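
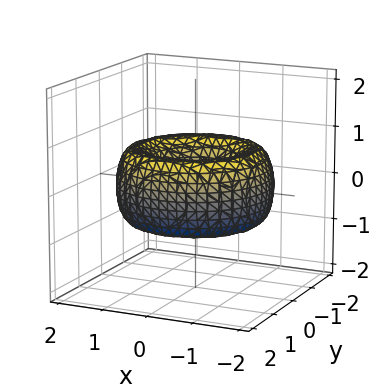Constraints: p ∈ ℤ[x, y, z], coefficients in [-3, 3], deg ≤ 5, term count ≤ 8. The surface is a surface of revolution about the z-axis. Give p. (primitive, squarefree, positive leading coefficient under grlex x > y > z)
(a) The degree is 4 — a generic line meets the surface in up to 4 points.
(b) Symmetries: the z-axis is an axis of rotation, so x and y enter only as x² + y².
(c) From the visible intercepts: no z-intercept at any integer in the box; a circular section at z = 0 has radius between 0 and 1.
(d) These observations pin down the coefficients.

x^4 + 2*x^2*y^2 + y^4 - 3*x^2 - 3*y^2 + 2*z^2 + 1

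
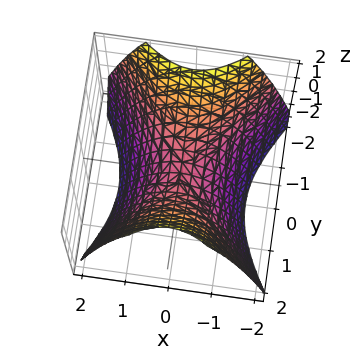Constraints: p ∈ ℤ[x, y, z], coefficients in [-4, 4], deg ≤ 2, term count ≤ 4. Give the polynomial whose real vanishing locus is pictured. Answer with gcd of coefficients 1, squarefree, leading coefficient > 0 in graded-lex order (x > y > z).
(a) Degree: a hyperbolic paraboloid; a quadric, so deg p = 2.
(b) Symmetries: mirror symmetry y ↦ −y ⇒ only even powers of y; the x ↦ −x reflection is a symmetry, so x appears only in even powers.
(c) Observable constraints: one x-axis crossing is at x = 0; it crosses the y-axis at the gridline y = 0; it meets the z-axis at z = 0 (among the integer gridlines).
(d) Putting this together gives p.

3*x^2 - 2*y^2 + 3*z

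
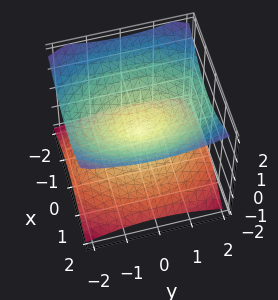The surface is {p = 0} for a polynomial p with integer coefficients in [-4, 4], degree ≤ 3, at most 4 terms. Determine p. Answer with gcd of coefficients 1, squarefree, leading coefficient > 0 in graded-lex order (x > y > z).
deg p = 2. A double cone through the origin; a quadric.
Symmetries: it's symmetric under y → −y, forcing even powers of y; the x ↦ −x reflection is a symmetry, so x appears only in even powers; it's symmetric under z → −z, forcing even powers of z.
From the visible intercepts: it crosses the z-axis at the gridline z = 0; it meets the y-axis at y = 0 (among the integer gridlines); one x-axis crossing is at x = 0.
Assembling these constraints gives the stated polynomial.

2*x^2 + y^2 - 3*z^2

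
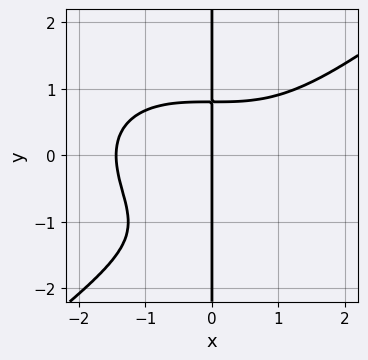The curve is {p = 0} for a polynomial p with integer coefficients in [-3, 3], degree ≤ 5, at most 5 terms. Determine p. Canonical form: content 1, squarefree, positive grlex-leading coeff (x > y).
x^4 - 2*x*y^3 - 3*x*y^2 + 3*x

First, the degree is 4 — a generic line meets the curve in up to 4 points.
Then, against the integer gridlines: one x-axis crossing is at x = 0; the visible y-axis segment lies entirely on the curve.
Finally, solving for integer coefficients yields p as stated.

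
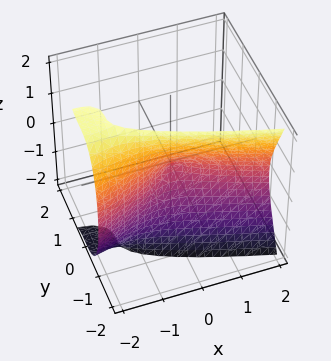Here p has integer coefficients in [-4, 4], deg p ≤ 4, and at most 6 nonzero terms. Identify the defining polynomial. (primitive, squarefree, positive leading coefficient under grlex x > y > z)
x*z^2 + 3*y^3 + x^2 + z^2

(a) The degree is 3 — a generic line meets the surface in up to 3 points.
(b) From the visible intercepts: it meets the z-axis at z = 0 (among the integer gridlines); one y-axis crossing is at y = 0; one x-axis crossing is at x = 0.
(c) Matching integer coefficients to the picture gives p.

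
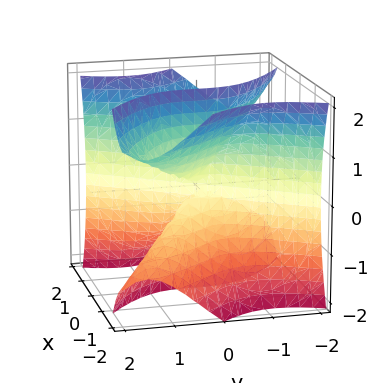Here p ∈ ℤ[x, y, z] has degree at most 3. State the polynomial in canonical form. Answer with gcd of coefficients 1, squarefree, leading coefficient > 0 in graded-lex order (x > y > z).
The degree is 3 — no degree-2 surface has this shape.
From the axis intercepts and sections: it meets the x-axis at x = 0 (among the integer gridlines); every point of the z-axis in the box is on the surface.
Assembling these constraints gives the stated polynomial.

2*x^3 + 3*x^2*y - 2*x*z^2 - 2*y^3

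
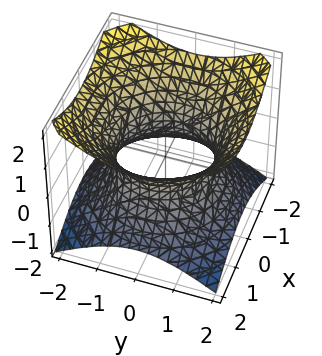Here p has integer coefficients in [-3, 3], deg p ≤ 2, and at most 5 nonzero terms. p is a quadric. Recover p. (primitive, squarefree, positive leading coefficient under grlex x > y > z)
1. Degree: an hourglass — one-sheet hyperboloid; a quadric, so deg p = 2.
2. Symmetries: the z ↦ −z reflection is a symmetry, so z appears only in even powers; rotational symmetry about the z-axis ⇒ p depends on x, y only through x² + y².
3. Observable constraints: a circular section at z = 0 has radius between 1 and 2; no z-intercept at any integer in the box.
4. The integer polynomial consistent with all of this is the stated p.

2*x^2 + 2*y^2 - 3*z^2 - 3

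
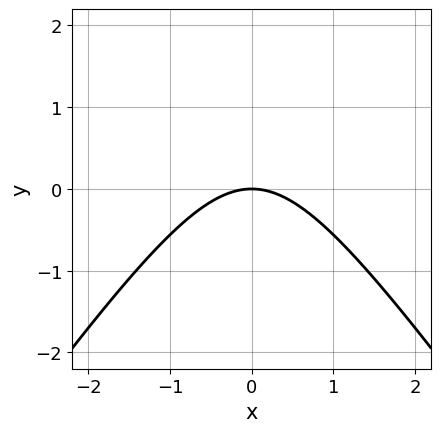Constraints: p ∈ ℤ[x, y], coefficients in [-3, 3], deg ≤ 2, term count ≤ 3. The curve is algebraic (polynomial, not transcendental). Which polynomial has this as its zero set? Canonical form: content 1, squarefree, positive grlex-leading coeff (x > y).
1. deg p = 2. The shape is more complex than any degree-1 curve.
2. Symmetries: mirror symmetry x ↦ −x ⇒ only even powers of x.
3. From the visible intercepts: one y-axis crossing is at y = 0; one x-axis crossing is at x = 0.
4. The integer polynomial consistent with all of this is the stated p.

2*x^2 - y^2 + 3*y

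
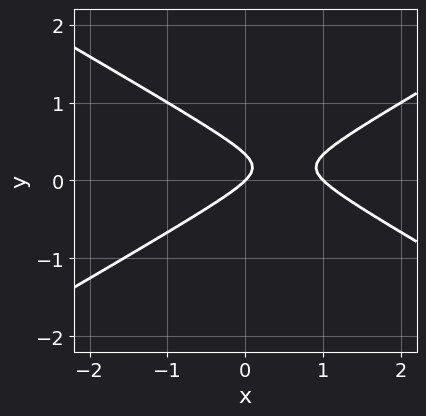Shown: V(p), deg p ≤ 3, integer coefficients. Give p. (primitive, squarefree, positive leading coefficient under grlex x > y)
Degree: no degree-1 curve has this shape, so deg p = 2.
From the visible intercepts: one y-axis crossing is at y = 0; among the integer gridlines, it crosses the x-axis at x ∈ {0, 1}.
The integer polynomial consistent with all of this is the stated p.

x^2 - 3*y^2 - x + y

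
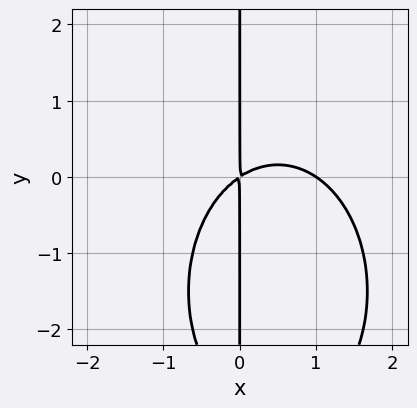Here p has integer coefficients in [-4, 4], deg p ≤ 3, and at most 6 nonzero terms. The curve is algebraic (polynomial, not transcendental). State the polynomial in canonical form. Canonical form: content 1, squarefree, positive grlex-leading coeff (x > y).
2*x^3 + x*y^2 - 2*x^2 + 3*x*y

(a) deg p = 3. No degree-2 curve has this shape.
(b) From the visible intercepts: one x-axis crossing is at x = 1; every point of the y-axis in the box is on the curve.
(c) Matching integer coefficients to the picture gives p.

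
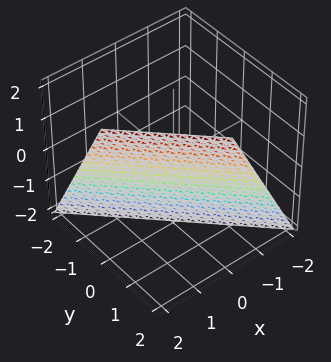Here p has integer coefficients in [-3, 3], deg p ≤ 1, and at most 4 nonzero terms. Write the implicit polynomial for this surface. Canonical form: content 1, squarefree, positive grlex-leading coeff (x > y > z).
2*x + 2*y - z - 2

The degree is 1 — the surface is flat (a plane).
Observable constraints: it meets the y-axis at y = 1 (among the integer gridlines); it meets the z-axis at z = -2 (among the integer gridlines); one x-axis crossing is at x = 1.
Putting this together gives p.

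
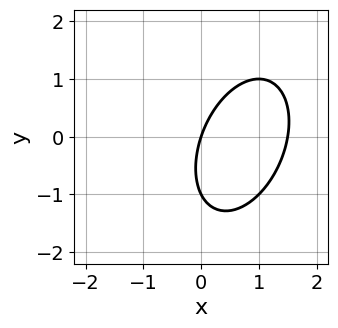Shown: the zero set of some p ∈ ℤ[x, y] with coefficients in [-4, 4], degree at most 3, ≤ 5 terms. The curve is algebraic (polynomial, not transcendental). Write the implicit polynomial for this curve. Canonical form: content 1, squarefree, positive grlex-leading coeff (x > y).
2*x^2 - x*y + y^2 - 3*x + y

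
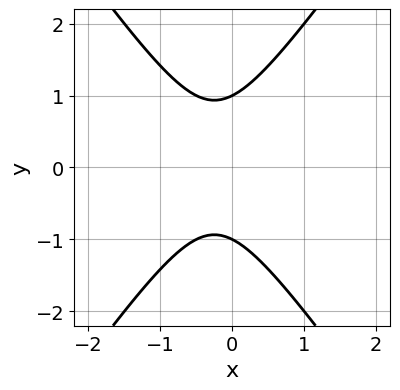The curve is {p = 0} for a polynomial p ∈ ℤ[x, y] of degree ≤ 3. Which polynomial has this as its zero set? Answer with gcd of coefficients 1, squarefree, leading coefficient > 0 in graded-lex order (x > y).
2*x^2 - y^2 + x + 1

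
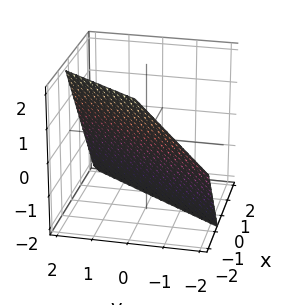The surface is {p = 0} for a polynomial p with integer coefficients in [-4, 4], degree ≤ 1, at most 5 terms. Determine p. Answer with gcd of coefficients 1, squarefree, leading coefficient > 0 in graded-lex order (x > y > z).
3*x - 2*y + 2*z + 2

First, degree: the surface is flat (a plane), so deg p = 1.
Next, from the axis intercepts and sections: it crosses the z-axis at the gridline z = -1; one y-axis crossing is at y = 1.
Finally, fitting integer coefficients to these (and the overall shape) gives p.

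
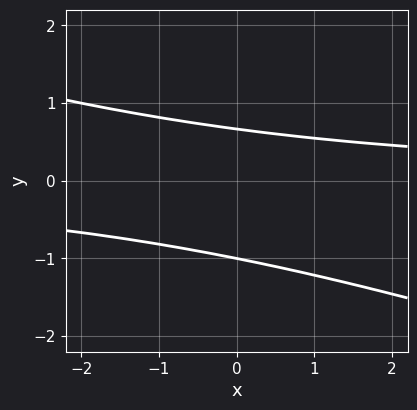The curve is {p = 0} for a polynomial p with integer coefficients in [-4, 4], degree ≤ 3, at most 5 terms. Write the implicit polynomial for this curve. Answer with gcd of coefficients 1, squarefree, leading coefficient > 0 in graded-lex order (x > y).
x*y + 3*y^2 + y - 2

(a) deg p = 2.
(b) Reading off the gridlines: it crosses the y-axis at the gridline y = -1; the curve avoids every integer x-axis point in the box.
(c) Fitting integer coefficients to these (and the overall shape) gives p.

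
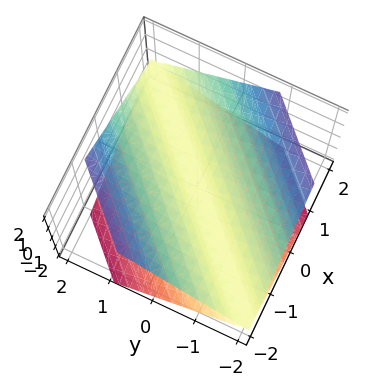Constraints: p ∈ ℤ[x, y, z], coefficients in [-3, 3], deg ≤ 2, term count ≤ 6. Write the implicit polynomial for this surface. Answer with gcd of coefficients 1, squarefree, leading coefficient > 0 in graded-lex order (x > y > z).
(a) The degree is 2 — no degree-1 surface has this shape.
(b) Observable constraints: it crosses the x-axis at the gridline x = 0; it meets the z-axis at z = 0 (among the integer gridlines); one y-axis crossing is at y = 0.
(c) Solving for integer coefficients yields p as stated.

x^2 - 2*x*y + y^2 - 2*z^2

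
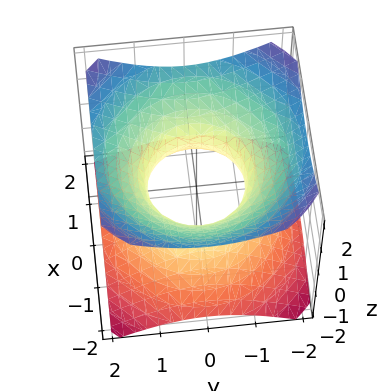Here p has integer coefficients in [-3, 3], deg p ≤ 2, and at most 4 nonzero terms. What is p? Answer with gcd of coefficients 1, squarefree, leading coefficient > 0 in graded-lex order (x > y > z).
2*x^2 + 2*y^2 - 3*z^2 - 2

First, degree: an hourglass — one-sheet hyperboloid; a quadric, so deg p = 2.
Next, by symmetry, the surface is invariant under rotation about z: p = q(x² + y², z); it's symmetric under z → −z, forcing even powers of z.
Then, checking where it meets the axes: among the integer gridlines, it crosses the y-axis at y ∈ {-1, 1}; the x-axis gridline crossings are at x ∈ {-1, 1}; the surface avoids every integer z-axis point in the box; a circular section at z = 0 has radius exactly 1.
Finally, putting this together gives p.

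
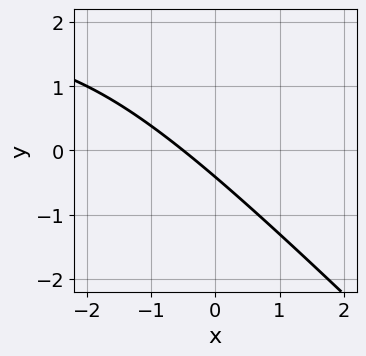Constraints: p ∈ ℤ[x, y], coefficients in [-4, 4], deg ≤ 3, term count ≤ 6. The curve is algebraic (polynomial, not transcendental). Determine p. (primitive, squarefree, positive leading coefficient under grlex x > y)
x*y + y^2 - 2*x - 2*y - 1

1. deg p = 2.
2. Matching integer coefficients to the picture gives p.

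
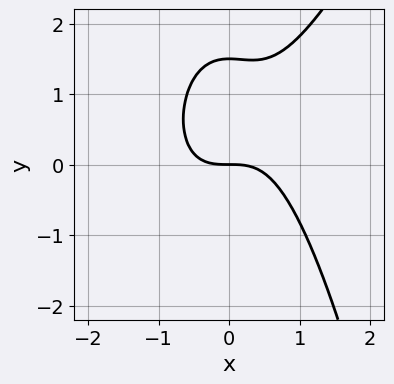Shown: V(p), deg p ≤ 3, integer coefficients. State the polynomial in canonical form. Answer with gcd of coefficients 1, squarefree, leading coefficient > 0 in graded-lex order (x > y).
(a) Degree: no degree-2 curve has this shape, so deg p = 3.
(b) Reading off the gridlines: one y-axis crossing is at y = 0; one x-axis crossing is at x = 0.
(c) Together with the visible shape, these determine p as stated.

3*x^3 - x^2*y - 2*y^2 + 3*y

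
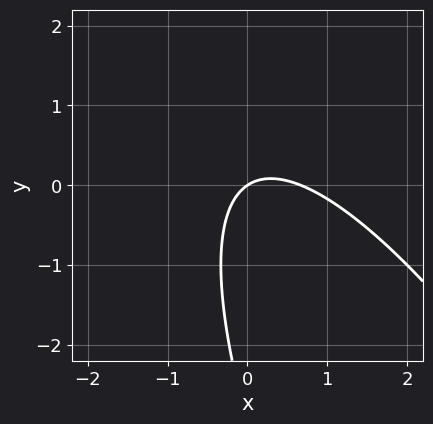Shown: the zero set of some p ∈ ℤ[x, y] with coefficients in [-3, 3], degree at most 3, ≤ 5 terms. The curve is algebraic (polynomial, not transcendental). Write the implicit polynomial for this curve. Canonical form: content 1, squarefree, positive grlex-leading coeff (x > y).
3*x^2 + 3*x*y + y^2 - 2*x + 3*y

(a) Degree: no degree-1 curve has this shape, so deg p = 2.
(b) Checking where it meets the axes: it crosses the y-axis at the gridline y = 0; one x-axis crossing is at x = 0.
(c) Putting this together gives p.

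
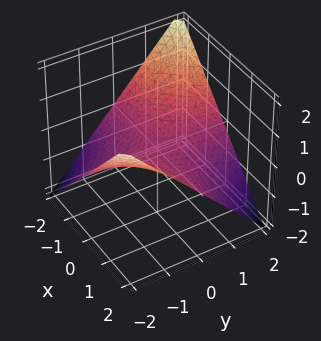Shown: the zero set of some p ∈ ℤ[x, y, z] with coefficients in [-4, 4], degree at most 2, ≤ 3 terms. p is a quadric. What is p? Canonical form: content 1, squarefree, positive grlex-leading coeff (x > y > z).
1. The degree is 2 — a hyperbolic paraboloid; a quadric.
2. Against the integer gridlines: the visible x-axis segment lies entirely on the surface; every point of the y-axis in the box is on the surface; it crosses the z-axis at the gridline z = 0.
3. Putting this together gives p.

x*y + 2*z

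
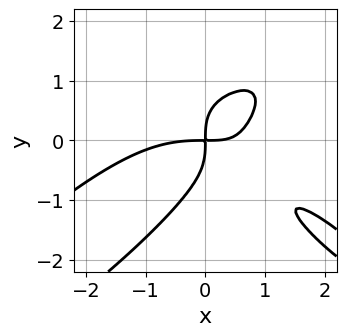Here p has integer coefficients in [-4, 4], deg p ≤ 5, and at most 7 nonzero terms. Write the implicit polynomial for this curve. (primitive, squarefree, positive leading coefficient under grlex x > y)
x^4 - 2*x^2*y^2 + 2*y^4 + 3*x^2*y - 3*x*y

1. Degree: a generic line meets the curve in up to 4 points, so deg p = 4.
2. Matching integer coefficients to the picture gives p.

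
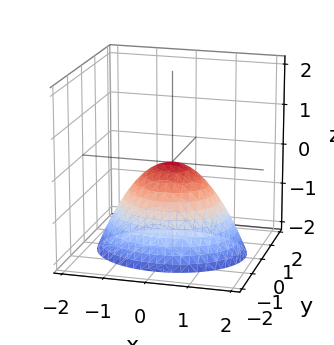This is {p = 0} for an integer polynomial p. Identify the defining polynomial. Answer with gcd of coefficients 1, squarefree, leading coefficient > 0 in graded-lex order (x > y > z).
2*x^2 + 3*y^2 + 3*z

(a) The degree is 2 — a single bowl opening along one axis; a quadric.
(b) Symmetries: the y ↦ −y reflection is a symmetry, so y appears only in even powers; mirror symmetry x ↦ −x ⇒ only even powers of x.
(c) Checking where it meets the axes: one z-axis crossing is at z = 0; it crosses the x-axis at the gridline x = 0; one y-axis crossing is at y = 0.
(d) Together with the visible shape, these determine p as stated.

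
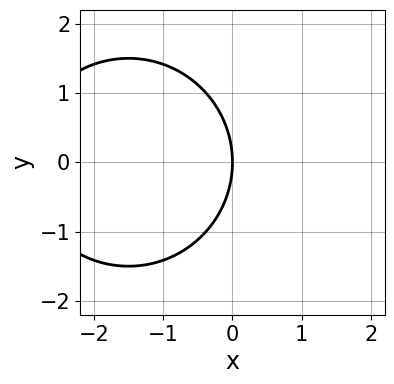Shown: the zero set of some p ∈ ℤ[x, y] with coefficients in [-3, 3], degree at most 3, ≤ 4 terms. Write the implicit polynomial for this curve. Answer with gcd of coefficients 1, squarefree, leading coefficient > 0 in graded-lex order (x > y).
x^2 + y^2 + 3*x

First, deg p = 2. No degree-1 curve has this shape.
Then, symmetries: the y ↦ −y reflection is a symmetry, so y appears only in even powers.
Next, against the integer gridlines: it crosses the y-axis at the gridline y = 0; it meets the x-axis at x = 0 (among the integer gridlines).
Finally, matching integer coefficients to the picture gives p.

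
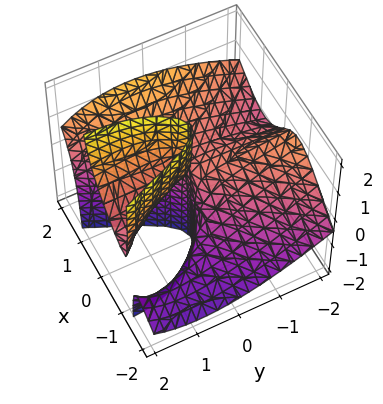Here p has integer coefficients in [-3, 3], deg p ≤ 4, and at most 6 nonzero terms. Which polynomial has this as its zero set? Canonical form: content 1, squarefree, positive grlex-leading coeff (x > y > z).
First, I count 2 distinct pieces. They look like related sheets of one shape, so recover p as a whole.
Next, deg p = 3. A generic line meets the surface in up to 3 points.
Next, observable constraints: one y-axis crossing is at y = 0; it meets the x-axis at x = 0 (among the integer gridlines); every point of the z-axis in the box is on the surface.
Finally, these observations pin down the coefficients.

2*x^3 - 3*x^2*z - x*y^2 + 2*y*z - y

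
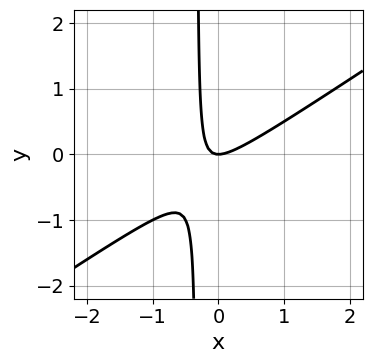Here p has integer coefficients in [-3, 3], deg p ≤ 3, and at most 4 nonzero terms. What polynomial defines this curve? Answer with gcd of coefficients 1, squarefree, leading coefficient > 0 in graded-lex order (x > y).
(a) The degree is 2 — no degree-1 curve has this shape.
(b) Against the integer gridlines: it crosses the y-axis at the gridline y = 0; one x-axis crossing is at x = 0.
(c) The integer polynomial consistent with all of this is the stated p.

2*x^2 - 3*x*y - y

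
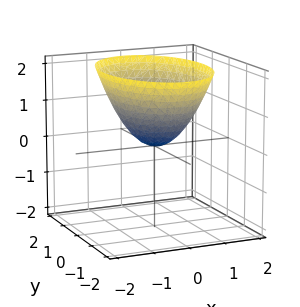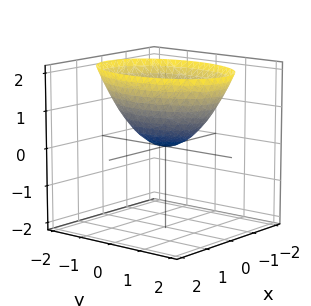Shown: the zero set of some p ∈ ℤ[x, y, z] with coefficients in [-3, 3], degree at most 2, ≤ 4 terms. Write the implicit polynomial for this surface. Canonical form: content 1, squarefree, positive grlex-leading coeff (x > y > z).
2*x^2 + y^2 - 2*z

Degree: a single bowl opening along one axis; a quadric, so deg p = 2.
Symmetries: the x ↦ −x reflection is a symmetry, so x appears only in even powers; it's symmetric under y → −y, forcing even powers of y.
Observable constraints: it meets the z-axis at z = 0 (among the integer gridlines); it meets the y-axis at y = 0 (among the integer gridlines).
Fitting integer coefficients to these (and the overall shape) gives p.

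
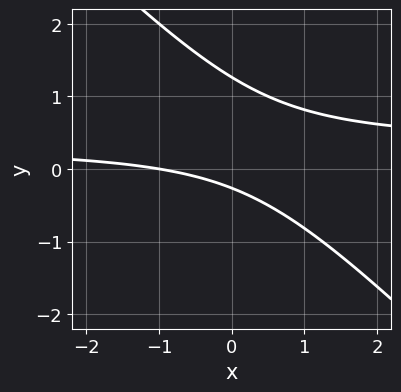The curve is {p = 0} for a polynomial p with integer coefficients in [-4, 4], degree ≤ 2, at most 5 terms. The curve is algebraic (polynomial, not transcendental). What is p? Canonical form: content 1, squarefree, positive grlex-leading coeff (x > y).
3*x*y + 3*y^2 - x - 3*y - 1

(a) The degree is 2 — the shape is more complex than any degree-1 curve.
(b) From the visible intercepts: one x-axis crossing is at x = -1.
(c) Solving for integer coefficients yields p as stated.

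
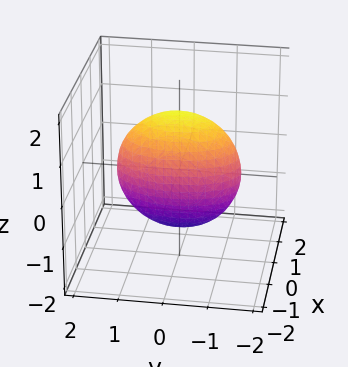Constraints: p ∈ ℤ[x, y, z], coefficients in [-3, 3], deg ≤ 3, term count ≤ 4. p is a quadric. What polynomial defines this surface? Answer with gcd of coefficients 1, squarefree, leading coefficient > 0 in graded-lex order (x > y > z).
(a) The degree is 2 — bounded and convex; a quadric.
(b) Symmetries: it's symmetric under x → −x, forcing even powers of x; the z ↦ −z reflection is a symmetry, so z appears only in even powers; mirror symmetry y ↦ −y ⇒ only even powers of y.
(c) Fitting integer coefficients to these (and the overall shape) gives p.

3*x^2 + y^2 + z^2 - 2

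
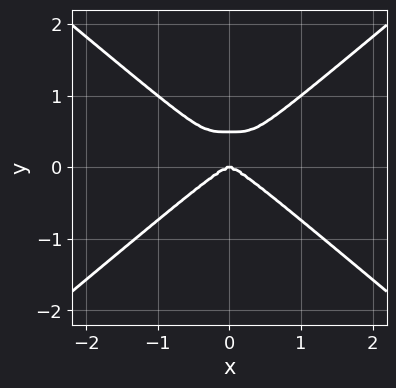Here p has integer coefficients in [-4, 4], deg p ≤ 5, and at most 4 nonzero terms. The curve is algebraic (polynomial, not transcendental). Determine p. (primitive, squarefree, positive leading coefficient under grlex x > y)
1. deg p = 4.
2. Symmetries: mirror symmetry x ↦ −x ⇒ only even powers of x.
3. From the axis intercepts and sections: one x-axis crossing is at x = 0; it crosses the y-axis at the gridline y = 0.
4. Fitting integer coefficients to these (and the overall shape) gives p.

x^4 - 2*y^4 + y^3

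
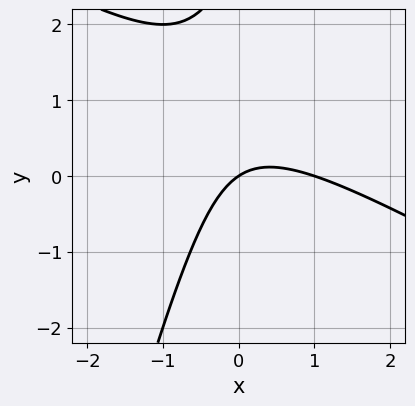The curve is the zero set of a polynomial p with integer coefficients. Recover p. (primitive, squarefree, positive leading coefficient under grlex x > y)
2*x^2 + 3*x*y - y^2 - 2*x + 3*y

The degree is 2 — the shape is more complex than any degree-1 curve.
Reading off the gridlines: one y-axis crossing is at y = 0; among the integer gridlines, it crosses the x-axis at x ∈ {0, 1}.
Assembling these constraints gives the stated polynomial.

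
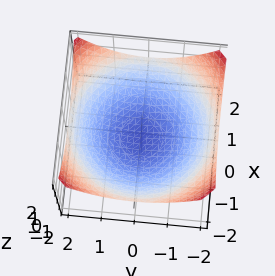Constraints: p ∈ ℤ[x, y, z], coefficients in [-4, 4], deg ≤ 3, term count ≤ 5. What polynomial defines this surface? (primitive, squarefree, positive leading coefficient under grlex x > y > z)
x^2 + y^2 - 3*z - 2

(a) deg p = 2. The shape is more complex than any degree-1 surface.
(b) Symmetries: rotational symmetry about the z-axis ⇒ p depends on x, y only through x² + y².
(c) From the visible intercepts: a circular section at z = 0 has radius between 1 and 2.
(d) Assembling these constraints gives the stated polynomial.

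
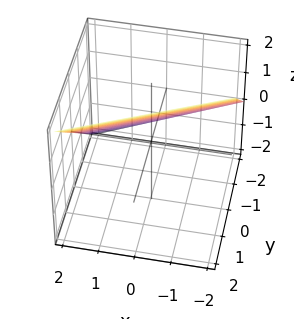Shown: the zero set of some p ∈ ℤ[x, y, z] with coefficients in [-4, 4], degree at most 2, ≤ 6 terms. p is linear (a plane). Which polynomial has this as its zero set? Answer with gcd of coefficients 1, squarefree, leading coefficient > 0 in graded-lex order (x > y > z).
Degree: every cross-section is a straight line — this is a plane, so deg p = 1.
Checking where it meets the axes: it meets the z-axis at z = 1 (among the integer gridlines); one x-axis crossing is at x = 2; one y-axis crossing is at y = -1.
Putting this together gives p.

x - 2*y + 2*z - 2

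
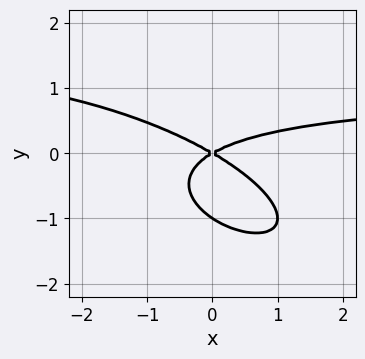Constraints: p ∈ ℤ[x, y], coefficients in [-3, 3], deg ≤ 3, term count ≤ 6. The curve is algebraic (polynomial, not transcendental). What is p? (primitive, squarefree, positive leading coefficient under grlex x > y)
Degree: no degree-2 curve has this shape, so deg p = 3.
Observable constraints: it crosses the x-axis at the gridline x = 0; the y-axis gridline crossings are at y ∈ {-1, 0}.
Matching integer coefficients to the picture gives p.

x^2*y + 2*x*y^2 + 3*y^3 - x^2 + 3*y^2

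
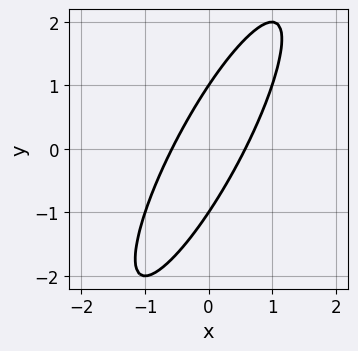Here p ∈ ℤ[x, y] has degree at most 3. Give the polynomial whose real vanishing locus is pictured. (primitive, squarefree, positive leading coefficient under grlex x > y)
3*x^2 - 3*x*y + y^2 - 1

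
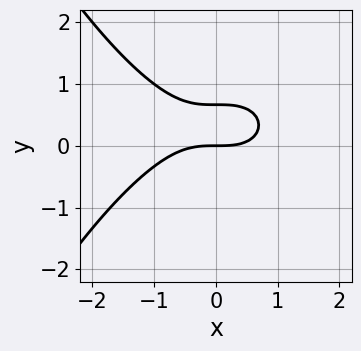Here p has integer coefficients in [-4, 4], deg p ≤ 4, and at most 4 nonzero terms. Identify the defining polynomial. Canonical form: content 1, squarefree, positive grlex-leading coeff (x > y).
x^3 + 3*y^2 - 2*y

(a) Degree: no degree-2 curve has this shape, so deg p = 3.
(b) From the axis intercepts and sections: it crosses the x-axis at the gridline x = 0; it meets the y-axis at y = 0 (among the integer gridlines).
(c) Fitting integer coefficients to these (and the overall shape) gives p.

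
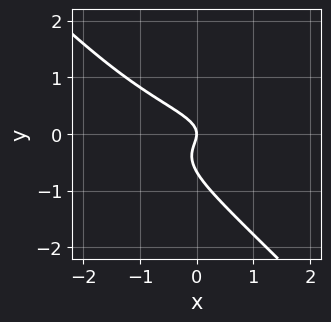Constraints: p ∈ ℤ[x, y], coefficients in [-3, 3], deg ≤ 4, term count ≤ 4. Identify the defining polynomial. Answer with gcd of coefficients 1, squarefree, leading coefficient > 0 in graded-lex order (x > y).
Degree: no degree-2 curve has this shape, so deg p = 3.
Checking where it meets the axes: it meets the y-axis at y = 0 (among the integer gridlines); one x-axis crossing is at x = 0.
Matching integer coefficients to the picture gives p.

3*x*y^2 + 3*y^3 + 2*y^2 + x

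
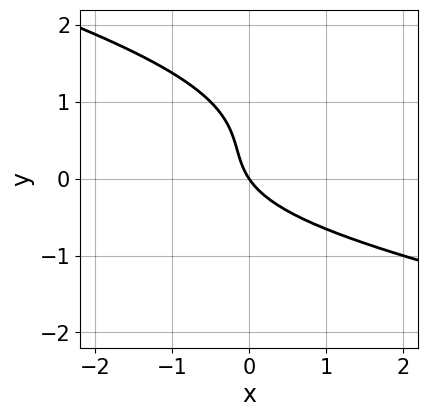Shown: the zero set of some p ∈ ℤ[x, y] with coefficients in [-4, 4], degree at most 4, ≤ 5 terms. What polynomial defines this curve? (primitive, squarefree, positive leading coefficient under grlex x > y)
x*y^2 + 3*y^3 - 3*y^2 + 3*x + 2*y

1. deg p = 3. A generic line meets the curve in up to 3 points.
2. Against the integer gridlines: it crosses the x-axis at the gridline x = 0; it crosses the y-axis at the gridline y = 0.
3. These observations pin down the coefficients.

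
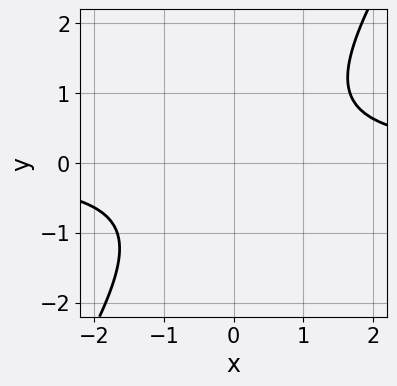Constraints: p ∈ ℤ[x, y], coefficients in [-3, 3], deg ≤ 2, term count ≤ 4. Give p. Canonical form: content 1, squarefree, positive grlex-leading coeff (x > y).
1. Degree: the shape is more complex than any degree-1 curve, so deg p = 2.
2. From the axis intercepts and sections: the curve avoids every integer x-axis point in the box; no y-intercept at any integer in the box.
3. Putting this together gives p.

3*x*y - 2*y^2 - 3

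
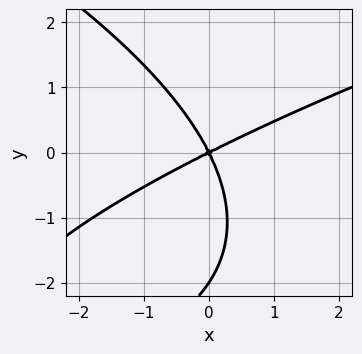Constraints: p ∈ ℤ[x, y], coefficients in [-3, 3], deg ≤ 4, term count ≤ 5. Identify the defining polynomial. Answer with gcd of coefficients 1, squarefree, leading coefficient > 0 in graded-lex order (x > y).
y^3 - 2*x^2 + 3*x*y + 2*y^2

First, degree: the shape is more complex than any degree-2 curve, so deg p = 3.
Next, from the axis intercepts and sections: the y-axis gridline crossings are at y ∈ {-2, 0}; it meets the x-axis at x = 0 (among the integer gridlines).
Finally, putting this together gives p.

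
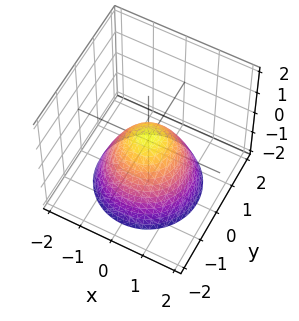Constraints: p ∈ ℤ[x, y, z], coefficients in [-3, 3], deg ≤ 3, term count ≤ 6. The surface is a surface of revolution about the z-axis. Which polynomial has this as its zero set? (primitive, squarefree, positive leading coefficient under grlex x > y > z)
3*x^2 + 3*y^2 + 3*z - 1

(a) The degree is 2 — no degree-1 surface has this shape.
(b) By symmetry, every cross-section ⟂ z is a circle, so x, y appear only via x² + y².
(c) From the axis intercepts and sections: a circular section at z = -2 has radius between 1 and 2.
(d) Fitting integer coefficients to these (and the overall shape) gives p.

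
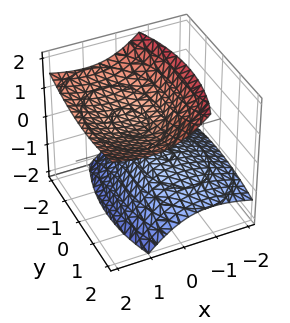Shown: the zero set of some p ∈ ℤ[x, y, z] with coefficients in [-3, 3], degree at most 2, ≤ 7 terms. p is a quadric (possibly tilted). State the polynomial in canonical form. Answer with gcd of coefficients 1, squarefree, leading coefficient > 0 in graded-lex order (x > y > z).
(a) The picture has 2 separate pieces. Treating them together as one polynomial.
(b) Degree: a generic line meets the surface in up to 2 points, so deg p = 2.
(c) Against the integer gridlines: it misses every integer gridline on the x-axis; no y-intercept at any integer in the box.
(d) Assembling these constraints gives the stated polynomial.

2*x^2 - 3*x*z + y^2 - 3*z^2 + 2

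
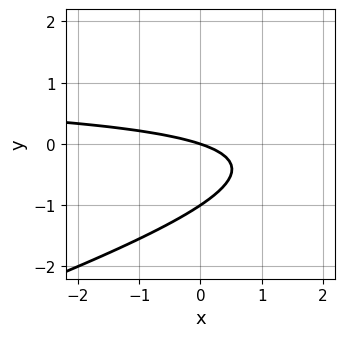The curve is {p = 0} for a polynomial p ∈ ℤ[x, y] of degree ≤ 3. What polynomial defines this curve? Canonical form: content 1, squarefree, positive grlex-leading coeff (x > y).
First, the degree is 2 — a generic line meets the curve in up to 2 points.
Next, from the visible intercepts: one x-axis crossing is at x = 0; among the integer gridlines, it crosses the y-axis at y ∈ {-1, 0}.
Finally, together with the visible shape, these determine p as stated.

x*y - 3*y^2 - x - 3*y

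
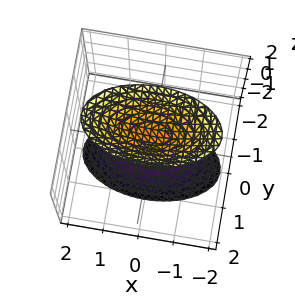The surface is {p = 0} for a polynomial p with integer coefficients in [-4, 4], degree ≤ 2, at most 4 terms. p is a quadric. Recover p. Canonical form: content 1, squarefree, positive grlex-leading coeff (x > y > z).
First, I count 2 distinct pieces. They look like related sheets of one shape, so recover p as a whole.
Next, the degree is 2 — two sheets facing apart; a quadric.
Next, symmetries: it's symmetric under z → −z, forcing even powers of z; the x ↦ −x reflection is a symmetry, so x appears only in even powers; mirror symmetry y ↦ −y ⇒ only even powers of y.
Then, from the axis intercepts and sections: among the integer gridlines, it crosses the z-axis at z ∈ {-1, 1}; it misses every integer gridline on the x-axis.
Finally, these observations pin down the coefficients.

x^2 + 3*y^2 - z^2 + 1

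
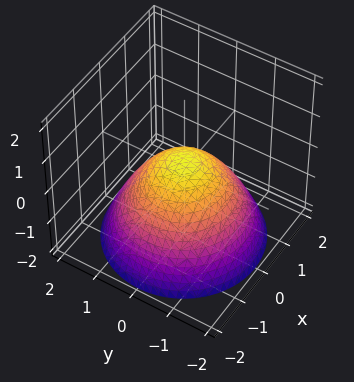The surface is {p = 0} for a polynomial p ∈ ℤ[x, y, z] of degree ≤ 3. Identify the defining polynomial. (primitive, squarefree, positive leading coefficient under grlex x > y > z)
2*x^2 + 2*y^2 + 3*z - 1

1. Degree: the shape is more complex than any degree-1 surface, so deg p = 2.
2. Symmetries: rotational symmetry about the z-axis ⇒ p depends on x, y only through x² + y².
3. Observable constraints: a circular section at z = -1 has radius between 1 and 2.
4. Putting this together gives p.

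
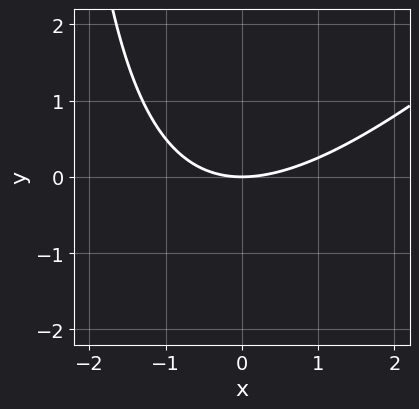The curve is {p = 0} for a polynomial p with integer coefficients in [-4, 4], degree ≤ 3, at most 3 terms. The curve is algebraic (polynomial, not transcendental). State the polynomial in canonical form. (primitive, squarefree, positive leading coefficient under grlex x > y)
x^2 - x*y - 3*y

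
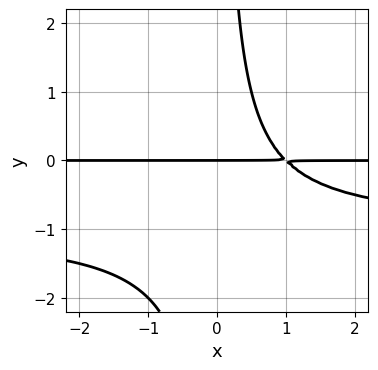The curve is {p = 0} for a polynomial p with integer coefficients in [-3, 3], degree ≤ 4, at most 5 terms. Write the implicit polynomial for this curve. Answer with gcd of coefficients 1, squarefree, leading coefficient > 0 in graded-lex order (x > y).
x*y^2 + x*y - y

deg p = 3. No degree-2 curve has this shape.
Against the integer gridlines: it crosses the y-axis at the gridline y = 0; every point of the x-axis in the box is on the curve.
Together with the visible shape, these determine p as stated.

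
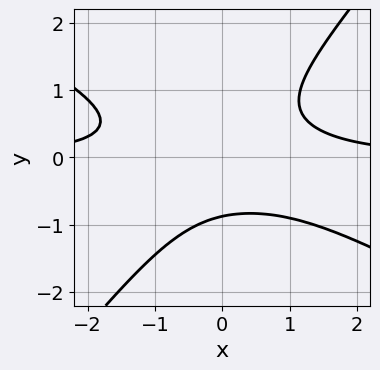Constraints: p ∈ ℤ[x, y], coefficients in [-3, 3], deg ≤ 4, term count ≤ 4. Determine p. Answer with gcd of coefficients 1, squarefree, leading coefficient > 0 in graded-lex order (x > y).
2*x^2*y + 2*x*y^2 - 3*y^3 - 2

The degree is 3 — no degree-2 curve has this shape.
Observable constraints: the curve avoids every integer x-axis point in the box.
Solving for integer coefficients yields p as stated.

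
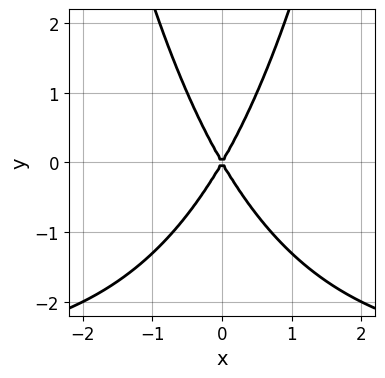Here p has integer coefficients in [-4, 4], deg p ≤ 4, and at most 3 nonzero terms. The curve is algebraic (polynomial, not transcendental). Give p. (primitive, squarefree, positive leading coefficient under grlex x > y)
First, the degree is 3 — the shape is more complex than any degree-2 curve.
Next, symmetries: the x ↦ −x reflection is a symmetry, so x appears only in even powers.
Next, from the visible intercepts: it crosses the y-axis at the gridline y = 0; one x-axis crossing is at x = 0.
Finally, the integer polynomial consistent with all of this is the stated p.

x^2*y + 3*x^2 - y^2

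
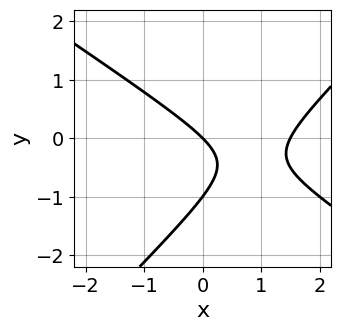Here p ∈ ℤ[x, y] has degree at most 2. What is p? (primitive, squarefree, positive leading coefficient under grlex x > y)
(a) deg p = 2.
(b) From the axis intercepts and sections: among the integer gridlines, it crosses the y-axis at y ∈ {-1, 0}; it meets the x-axis at x = 0 (among the integer gridlines).
(c) Matching integer coefficients to the picture gives p.

2*x^2 + x*y - 3*y^2 - 3*x - 3*y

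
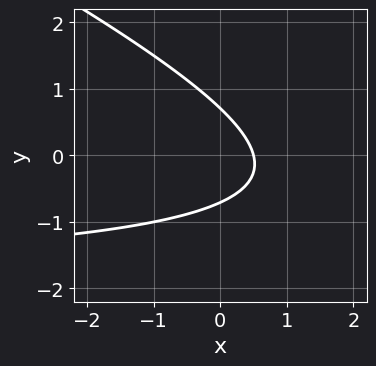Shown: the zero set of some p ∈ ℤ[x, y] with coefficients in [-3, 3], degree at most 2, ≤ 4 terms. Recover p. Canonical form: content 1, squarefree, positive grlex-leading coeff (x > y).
x*y + 2*y^2 + 2*x - 1

1. The degree is 2 — no degree-1 curve has this shape.
2. Solving for integer coefficients yields p as stated.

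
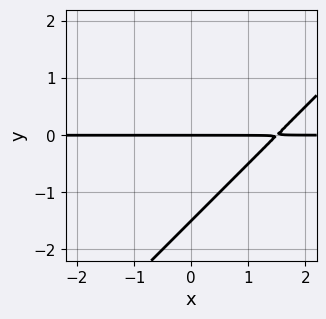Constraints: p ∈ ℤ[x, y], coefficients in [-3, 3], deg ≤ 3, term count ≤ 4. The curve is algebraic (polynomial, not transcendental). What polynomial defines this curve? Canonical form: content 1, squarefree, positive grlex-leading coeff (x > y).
2*x*y - 2*y^2 - 3*y

(a) The degree is 2 — a generic line meets the curve in up to 2 points.
(b) Checking where it meets the axes: the visible x-axis segment lies entirely on the curve; one y-axis crossing is at y = 0.
(c) Assembling these constraints gives the stated polynomial.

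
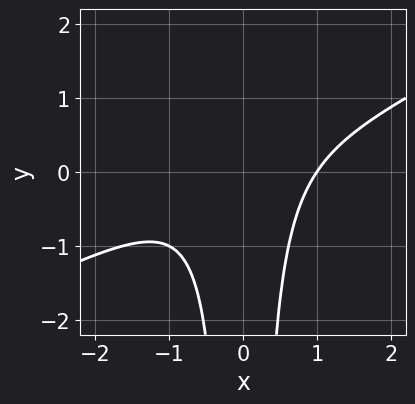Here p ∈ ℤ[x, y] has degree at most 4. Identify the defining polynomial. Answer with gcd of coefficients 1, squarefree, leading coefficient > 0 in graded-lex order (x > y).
(a) deg p = 3.
(b) From the axis intercepts and sections: it crosses the x-axis at the gridline x = 1; no y-intercept at any integer in the box.
(c) These observations pin down the coefficients.

x^3 - 2*x^2*y - 1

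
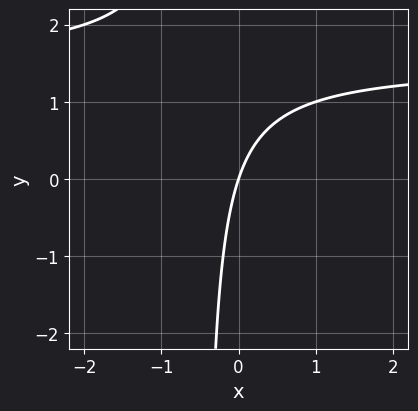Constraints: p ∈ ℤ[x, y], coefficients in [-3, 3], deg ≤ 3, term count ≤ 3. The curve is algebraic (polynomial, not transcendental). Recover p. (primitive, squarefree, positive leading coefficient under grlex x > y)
Degree: no degree-1 curve has this shape, so deg p = 2.
Observable constraints: it meets the y-axis at y = 0 (among the integer gridlines); it meets the x-axis at x = 0 (among the integer gridlines).
Solving for integer coefficients yields p as stated.

2*x*y - 3*x + y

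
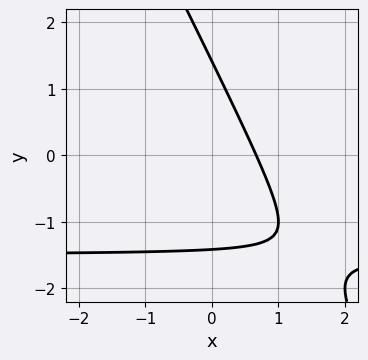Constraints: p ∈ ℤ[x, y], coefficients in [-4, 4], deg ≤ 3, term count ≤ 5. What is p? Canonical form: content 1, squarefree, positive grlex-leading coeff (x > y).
2*x*y + y^2 + 3*x - 2

First, deg p = 2.
Finally, the integer polynomial consistent with all of this is the stated p.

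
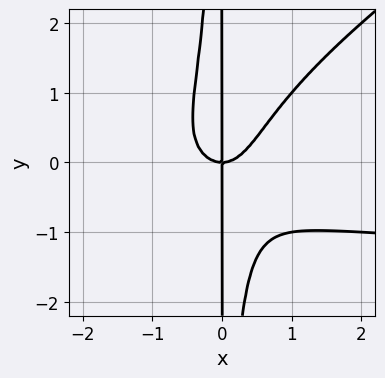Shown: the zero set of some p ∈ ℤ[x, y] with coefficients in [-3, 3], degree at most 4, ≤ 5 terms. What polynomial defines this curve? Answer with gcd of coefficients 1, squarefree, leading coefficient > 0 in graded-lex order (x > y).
1. The degree is 4 — the shape is more complex than any degree-3 curve.
2. Checking where it meets the axes: it meets the x-axis at x = 0 (among the integer gridlines); every point of the y-axis in the box is on the curve.
3. Solving for integer coefficients yields p as stated.

2*x^3*y - 3*x^2*y^2 + 3*x^3 - 2*x*y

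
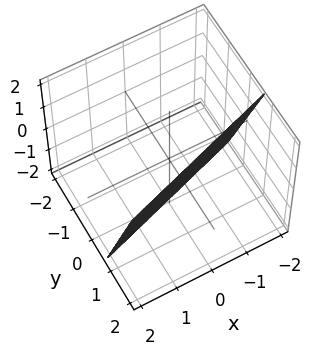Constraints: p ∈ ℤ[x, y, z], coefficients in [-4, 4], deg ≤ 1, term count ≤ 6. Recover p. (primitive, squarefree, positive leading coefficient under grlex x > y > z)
x - 3*y + z + 2

1. The degree is 1 — every cross-section is a straight line — this is a plane.
2. From the visible intercepts: it crosses the z-axis at the gridline z = -2; it crosses the x-axis at the gridline x = -2.
3. The integer polynomial consistent with all of this is the stated p.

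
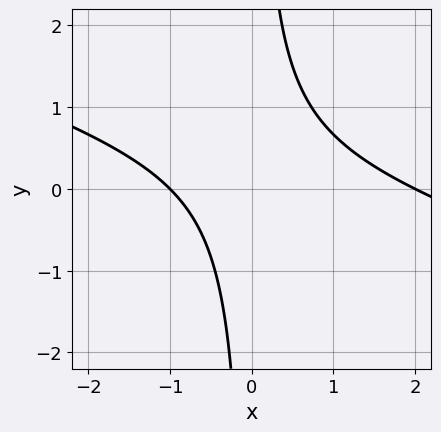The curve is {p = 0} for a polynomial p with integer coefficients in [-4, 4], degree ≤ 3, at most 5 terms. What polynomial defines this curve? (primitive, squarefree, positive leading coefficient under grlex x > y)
x^2 + 3*x*y - x - 2

(a) Degree: the shape is more complex than any degree-1 curve, so deg p = 2.
(b) Against the integer gridlines: among the integer gridlines, it crosses the x-axis at x ∈ {-1, 2}; it misses every integer gridline on the y-axis.
(c) Putting this together gives p.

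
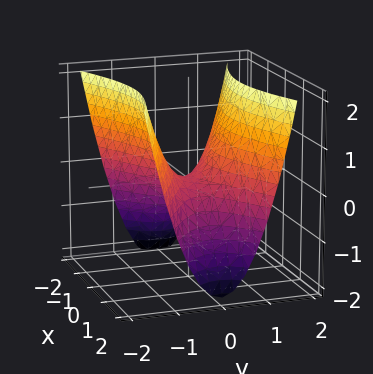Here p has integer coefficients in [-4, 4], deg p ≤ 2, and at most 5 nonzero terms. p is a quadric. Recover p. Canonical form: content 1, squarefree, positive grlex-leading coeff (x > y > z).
x^2 - 3*y^2 + 2*z

First, the degree is 2 — a saddle surface; a quadric.
Next, symmetries: mirror symmetry x ↦ −x ⇒ only even powers of x; it's symmetric under y → −y, forcing even powers of y.
Then, checking where it meets the axes: it crosses the y-axis at the gridline y = 0; it crosses the x-axis at the gridline x = 0; it crosses the z-axis at the gridline z = 0.
Finally, together with the visible shape, these determine p as stated.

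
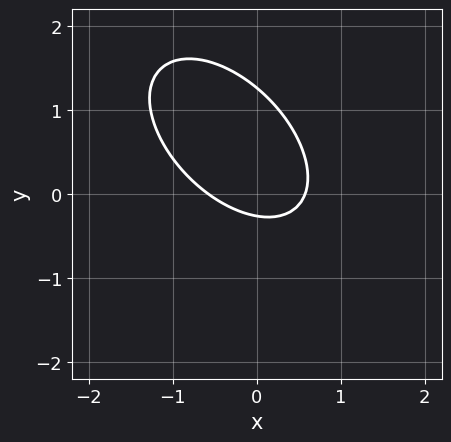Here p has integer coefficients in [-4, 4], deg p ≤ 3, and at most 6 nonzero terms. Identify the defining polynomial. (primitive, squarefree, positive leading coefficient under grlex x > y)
(a) deg p = 2. A generic line meets the curve in up to 2 points.
(b) Solving for integer coefficients yields p as stated.

3*x^2 + 3*x*y + 3*y^2 - 3*y - 1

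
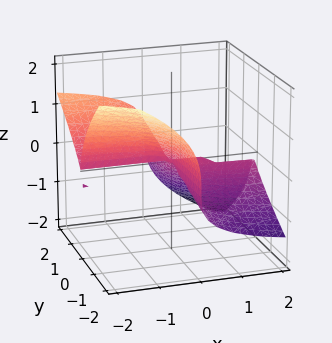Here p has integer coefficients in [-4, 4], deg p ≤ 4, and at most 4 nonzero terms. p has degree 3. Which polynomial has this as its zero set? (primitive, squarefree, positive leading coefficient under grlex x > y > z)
1. deg p = 3.
2. From the visible intercepts: every point of the y-axis in the box is on the surface; one z-axis crossing is at z = 0; every point of the x-axis in the box is on the surface.
3. Fitting integer coefficients to these (and the overall shape) gives p.

2*x*y^2 - 2*x*y*z + 3*z^3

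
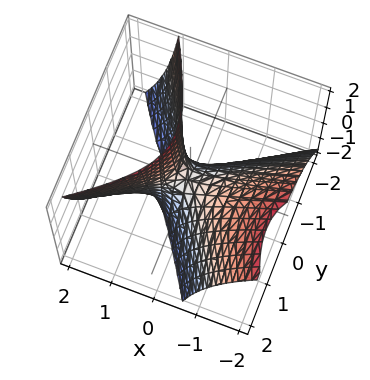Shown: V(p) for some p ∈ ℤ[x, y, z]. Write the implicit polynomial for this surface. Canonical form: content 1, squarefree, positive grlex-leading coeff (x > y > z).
2*x^2 - 2*x*y + 2*x*z - 2*y^2 - z

(a) deg p = 2.
(b) Observable constraints: it meets the y-axis at y = 0 (among the integer gridlines); it crosses the z-axis at the gridline z = 0; one x-axis crossing is at x = 0.
(c) Solving for integer coefficients yields p as stated.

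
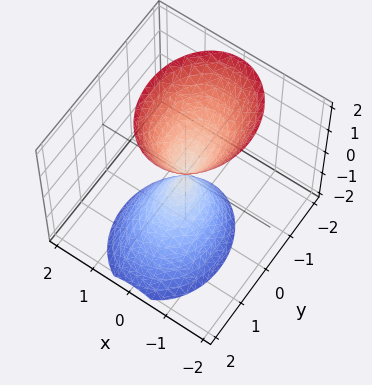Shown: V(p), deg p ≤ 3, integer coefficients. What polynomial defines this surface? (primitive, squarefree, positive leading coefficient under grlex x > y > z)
3*x^2 + 2*y^2 + y*z - z^2

(a) The picture has 2 separate pieces. They look like related sheets of one shape, so recover p as a whole.
(b) deg p = 2. No degree-1 surface has this shape.
(c) Reading off the gridlines: one y-axis crossing is at y = 0; it meets the x-axis at x = 0 (among the integer gridlines); one z-axis crossing is at z = 0.
(d) Putting this together gives p.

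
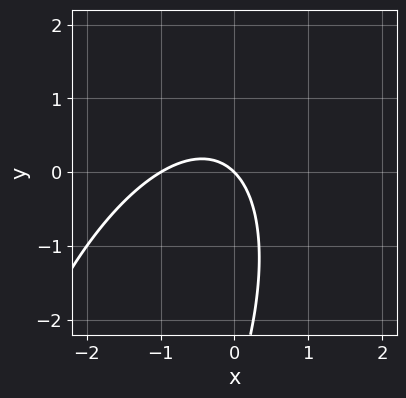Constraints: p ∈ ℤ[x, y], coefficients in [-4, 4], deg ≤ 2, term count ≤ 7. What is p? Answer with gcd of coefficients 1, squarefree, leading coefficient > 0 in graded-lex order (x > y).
3*x^2 - 2*x*y + y^2 + 3*x + 3*y

(a) Degree: no degree-1 curve has this shape, so deg p = 2.
(b) Observable constraints: one y-axis crossing is at y = 0; among the integer gridlines, it crosses the x-axis at x ∈ {-1, 0}.
(c) Together with the visible shape, these determine p as stated.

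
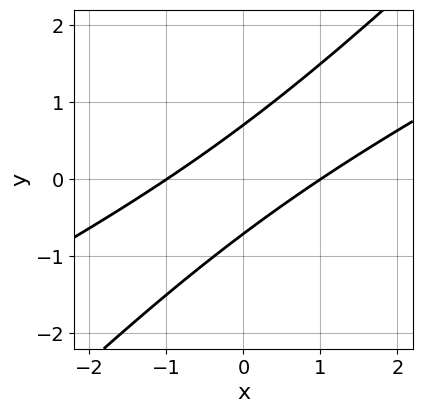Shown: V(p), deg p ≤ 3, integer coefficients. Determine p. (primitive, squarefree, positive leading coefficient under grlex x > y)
x^2 - 3*x*y + 2*y^2 - 1

deg p = 2.
From the visible intercepts: the x-axis gridline crossings are at x ∈ {-1, 1}.
Putting this together gives p.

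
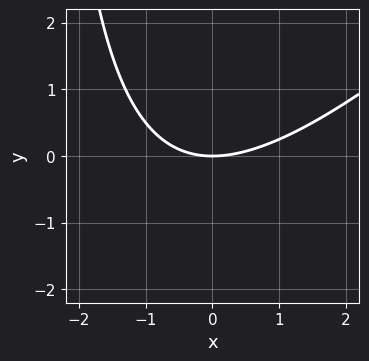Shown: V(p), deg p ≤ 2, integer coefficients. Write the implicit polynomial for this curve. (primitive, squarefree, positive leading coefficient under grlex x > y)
x^2 - x*y - 3*y

deg p = 2. No degree-1 curve has this shape.
Reading off the gridlines: it meets the y-axis at y = 0 (among the integer gridlines); one x-axis crossing is at x = 0.
The integer polynomial consistent with all of this is the stated p.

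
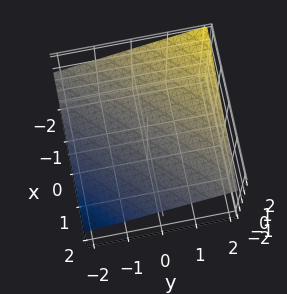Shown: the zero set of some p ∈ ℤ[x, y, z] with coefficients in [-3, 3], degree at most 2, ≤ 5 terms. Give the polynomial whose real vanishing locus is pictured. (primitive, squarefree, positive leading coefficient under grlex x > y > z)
First, degree: every cross-section is a straight line — this is a plane, so deg p = 1.
Next, from the axis intercepts and sections: it meets the x-axis at x = 2 (among the integer gridlines); it meets the y-axis at y = -2 (among the integer gridlines).
Finally, solving for integer coefficients yields p as stated.

x - y + 3*z - 2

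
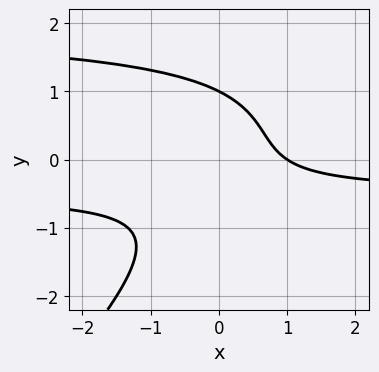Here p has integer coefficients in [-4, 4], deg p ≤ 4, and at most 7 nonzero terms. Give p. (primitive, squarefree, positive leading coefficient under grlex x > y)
2*x*y^2 - 2*y^3 - 3*x*y - 2*x + 2

The degree is 3 — a generic line meets the curve in up to 3 points.
From the visible intercepts: one x-axis crossing is at x = 1; it meets the y-axis at y = 1 (among the integer gridlines).
Assembling these constraints gives the stated polynomial.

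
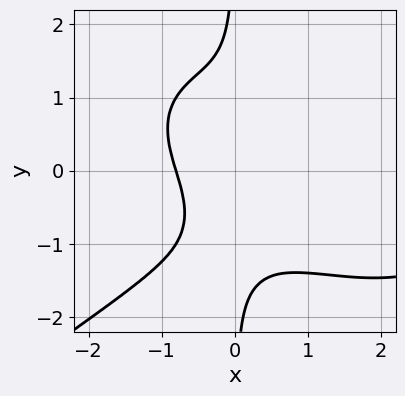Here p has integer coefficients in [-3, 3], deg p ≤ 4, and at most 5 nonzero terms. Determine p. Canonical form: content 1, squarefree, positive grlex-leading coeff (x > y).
x^4 - 3*x*y^3 - 3*x^3 + 3*x*y - 2

First, the degree is 4 — a generic line meets the curve in up to 4 points.
Then, reading off the gridlines: no y-intercept at any integer in the box.
Finally, the integer polynomial consistent with all of this is the stated p.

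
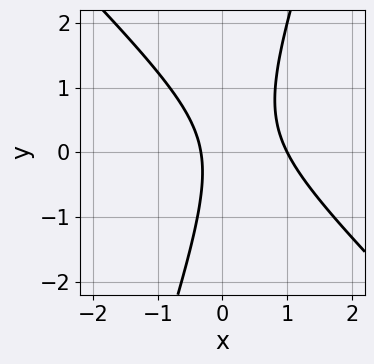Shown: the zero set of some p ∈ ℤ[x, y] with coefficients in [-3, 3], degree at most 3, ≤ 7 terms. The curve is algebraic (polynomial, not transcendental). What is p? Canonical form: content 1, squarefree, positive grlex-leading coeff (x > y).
3*x^2 + 2*x*y - y^2 - 2*x - 1

Degree: no degree-1 curve has this shape, so deg p = 2.
Against the integer gridlines: the curve avoids every integer y-axis point in the box; it crosses the x-axis at the gridline x = 1.
Solving for integer coefficients yields p as stated.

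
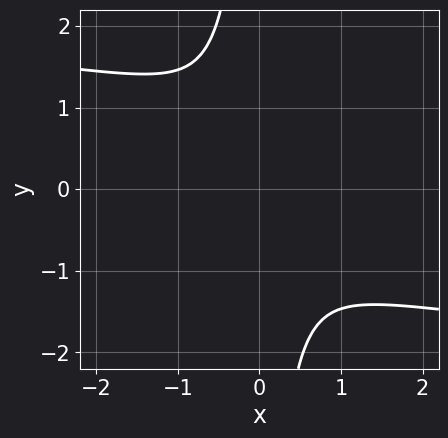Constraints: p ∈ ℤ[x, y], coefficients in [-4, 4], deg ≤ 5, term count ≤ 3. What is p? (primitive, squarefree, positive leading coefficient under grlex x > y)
x*y^3 + x^2 + y^2

deg p = 4. The shape is more complex than any degree-3 curve.
The integer polynomial consistent with all of this is the stated p.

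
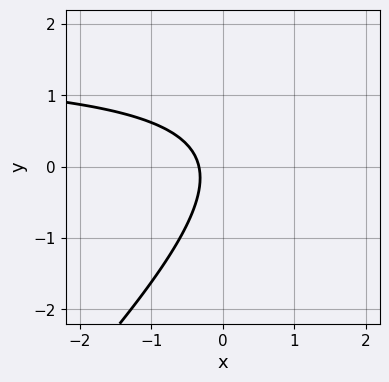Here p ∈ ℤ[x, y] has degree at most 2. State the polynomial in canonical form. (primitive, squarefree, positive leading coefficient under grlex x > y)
2*x*y - 2*y^2 - 3*x - 1

1. Degree: the shape is more complex than any degree-1 curve, so deg p = 2.
2. Against the integer gridlines: no y-intercept at any integer in the box.
3. Matching integer coefficients to the picture gives p.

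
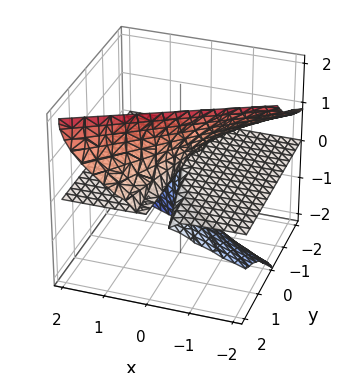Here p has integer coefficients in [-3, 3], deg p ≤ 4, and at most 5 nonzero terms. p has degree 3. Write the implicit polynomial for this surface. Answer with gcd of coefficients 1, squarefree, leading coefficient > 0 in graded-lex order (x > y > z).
2*y*z^2 - z^3 - 2*x*z

1. deg p = 3.
2. Reading off the gridlines: every point of the x-axis in the box is on the surface; every point of the y-axis in the box is on the surface; one z-axis crossing is at z = 0.
3. The integer polynomial consistent with all of this is the stated p.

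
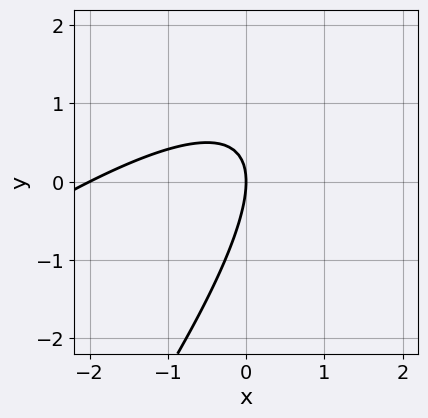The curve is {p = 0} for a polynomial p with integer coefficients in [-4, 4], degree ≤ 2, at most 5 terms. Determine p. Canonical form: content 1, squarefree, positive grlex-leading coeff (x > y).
x^2 - 2*x*y + y^2 + 2*x

First, deg p = 2. A generic line meets the curve in up to 2 points.
Then, from the visible intercepts: among the integer gridlines, it crosses the x-axis at x ∈ {-2, 0}; it meets the y-axis at y = 0 (among the integer gridlines).
Finally, these observations pin down the coefficients.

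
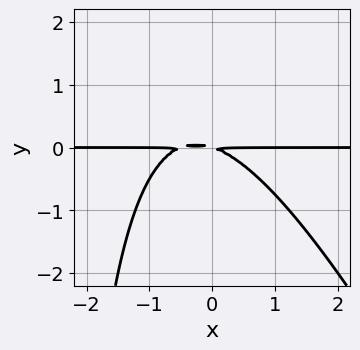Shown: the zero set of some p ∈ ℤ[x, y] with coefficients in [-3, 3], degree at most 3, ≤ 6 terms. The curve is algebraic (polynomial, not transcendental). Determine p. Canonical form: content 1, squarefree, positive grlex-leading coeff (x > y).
(a) deg p = 3. No degree-2 curve has this shape.
(b) Against the integer gridlines: every point of the x-axis in the box is on the curve.
(c) Fitting integer coefficients to these (and the overall shape) gives p.

2*x^2*y + x*y^2 + x*y + 3*y^2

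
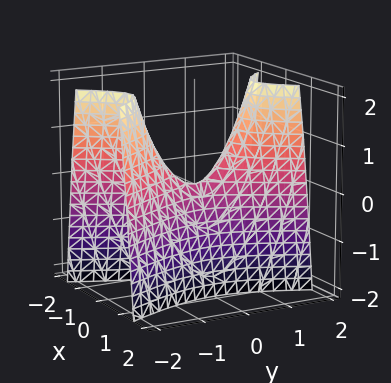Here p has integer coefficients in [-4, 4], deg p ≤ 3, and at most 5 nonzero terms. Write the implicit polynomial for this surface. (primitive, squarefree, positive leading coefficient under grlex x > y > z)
3*x^2 - y^2 + z

(a) The degree is 2 — a saddle surface; a quadric.
(b) Symmetries: mirror symmetry y ↦ −y ⇒ only even powers of y; it's symmetric under x → −x, forcing even powers of x.
(c) Against the integer gridlines: one y-axis crossing is at y = 0; it crosses the z-axis at the gridline z = 0; it crosses the x-axis at the gridline x = 0.
(d) Solving for integer coefficients yields p as stated.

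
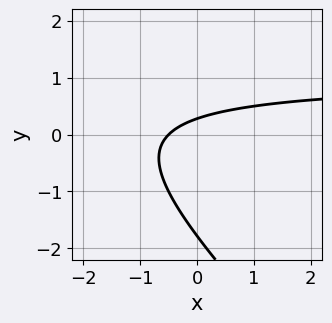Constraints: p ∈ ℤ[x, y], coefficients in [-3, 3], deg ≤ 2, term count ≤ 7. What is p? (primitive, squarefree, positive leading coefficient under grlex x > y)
2*x*y + 2*y^2 - 2*x + 3*y - 1

First, deg p = 2. The shape is more complex than any degree-1 curve.
Finally, putting this together gives p.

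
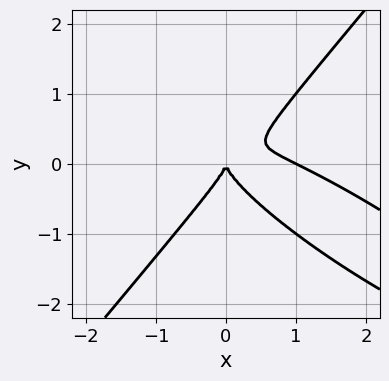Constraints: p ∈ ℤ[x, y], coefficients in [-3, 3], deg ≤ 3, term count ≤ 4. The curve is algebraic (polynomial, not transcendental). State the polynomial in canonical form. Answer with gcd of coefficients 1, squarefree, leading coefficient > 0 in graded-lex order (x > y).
(a) deg p = 3. The shape is more complex than any degree-2 curve.
(b) Against the integer gridlines: among the integer gridlines, it crosses the x-axis at x ∈ {0, 1}; one y-axis crossing is at y = 0.
(c) Matching integer coefficients to the picture gives p.

x^3 + 2*x^2*y - 2*y^3 - x^2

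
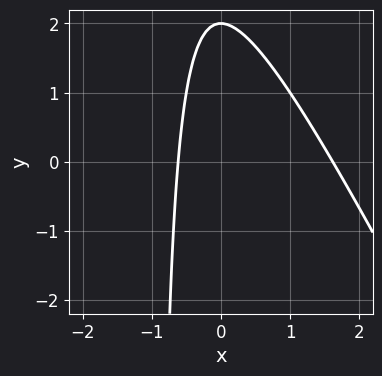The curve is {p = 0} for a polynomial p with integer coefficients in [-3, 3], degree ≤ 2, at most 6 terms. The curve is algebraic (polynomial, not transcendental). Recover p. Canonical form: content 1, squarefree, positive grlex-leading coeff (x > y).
2*x^2 + x*y - 2*x + y - 2

deg p = 2. A generic line meets the curve in up to 2 points.
Reading off the gridlines: it crosses the y-axis at the gridline y = 2.
Fitting integer coefficients to these (and the overall shape) gives p.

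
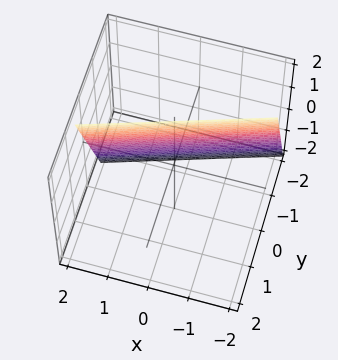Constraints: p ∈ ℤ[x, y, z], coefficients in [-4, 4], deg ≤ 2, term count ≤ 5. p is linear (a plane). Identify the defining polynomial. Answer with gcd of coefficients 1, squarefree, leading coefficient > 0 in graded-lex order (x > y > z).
x - 3*y + z - 2

Degree: the surface is flat (a plane), so deg p = 1.
Reading off the gridlines: it crosses the z-axis at the gridline z = 2; it crosses the x-axis at the gridline x = 2.
Together with the visible shape, these determine p as stated.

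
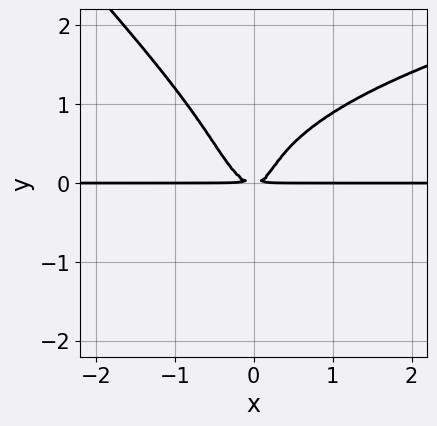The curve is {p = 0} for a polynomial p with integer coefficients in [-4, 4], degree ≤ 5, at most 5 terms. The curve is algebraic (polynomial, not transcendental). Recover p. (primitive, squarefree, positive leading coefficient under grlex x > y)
First, deg p = 4.
Next, reading off the gridlines: every point of the x-axis in the box is on the curve.
Finally, fitting integer coefficients to these (and the overall shape) gives p.

2*x*y^3 + 2*y^4 - 3*x^2*y - x*y^2 + y^2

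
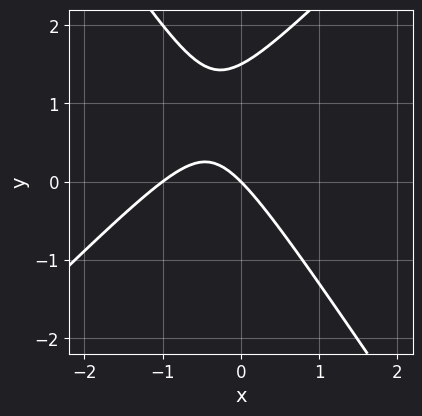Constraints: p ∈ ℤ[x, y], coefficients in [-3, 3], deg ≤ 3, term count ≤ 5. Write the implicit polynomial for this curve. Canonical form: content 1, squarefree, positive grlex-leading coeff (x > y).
1. Degree: no degree-1 curve has this shape, so deg p = 2.
2. Against the integer gridlines: among the integer gridlines, it crosses the x-axis at x ∈ {-1, 0}; it meets the y-axis at y = 0 (among the integer gridlines).
3. Fitting integer coefficients to these (and the overall shape) gives p.

3*x^2 - x*y - 2*y^2 + 3*x + 3*y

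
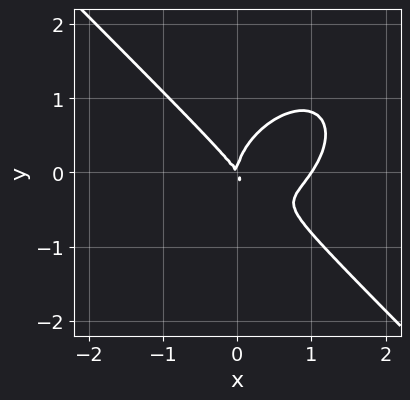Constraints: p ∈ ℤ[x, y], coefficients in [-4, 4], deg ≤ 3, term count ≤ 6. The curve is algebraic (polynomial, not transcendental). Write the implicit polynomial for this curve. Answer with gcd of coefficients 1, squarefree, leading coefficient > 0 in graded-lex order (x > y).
Degree: the shape is more complex than any degree-2 curve, so deg p = 3.
From the visible intercepts: the x-axis gridline crossings are at x ∈ {0, 1}; it crosses the y-axis at the gridline y = 0.
These observations pin down the coefficients.

3*x^3 + 3*y^3 - 3*x^2 - 2*x*y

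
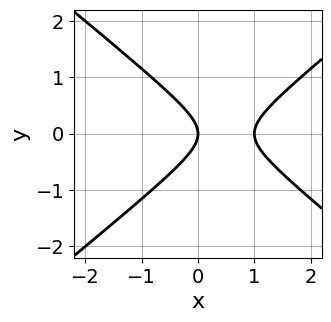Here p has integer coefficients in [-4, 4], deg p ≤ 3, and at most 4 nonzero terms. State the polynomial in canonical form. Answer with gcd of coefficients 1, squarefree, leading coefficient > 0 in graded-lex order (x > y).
2*x^2 - 3*y^2 - 2*x

deg p = 2. The shape is more complex than any degree-1 curve.
Symmetries: it's symmetric under y → −y, forcing even powers of y.
Reading off the gridlines: the x-axis gridline crossings are at x ∈ {0, 1}; it crosses the y-axis at the gridline y = 0.
Putting this together gives p.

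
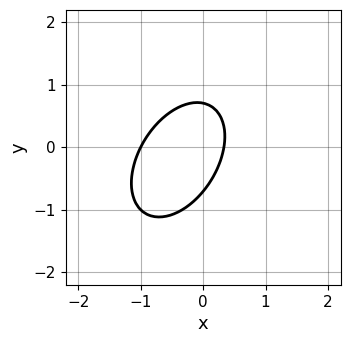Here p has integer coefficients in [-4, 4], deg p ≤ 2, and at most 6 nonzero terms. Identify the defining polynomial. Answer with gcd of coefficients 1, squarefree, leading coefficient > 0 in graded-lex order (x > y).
3*x^2 - 2*x*y + 2*y^2 + 2*x - 1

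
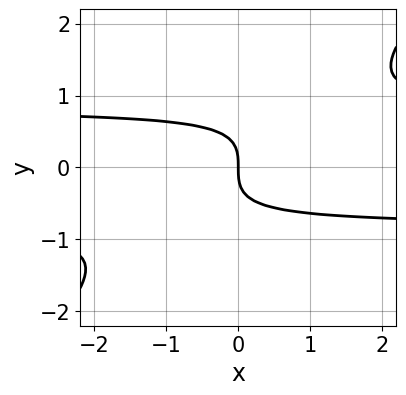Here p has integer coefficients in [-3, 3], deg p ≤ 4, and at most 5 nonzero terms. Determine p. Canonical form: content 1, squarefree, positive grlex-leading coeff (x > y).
(a) The degree is 3 — no degree-2 curve has this shape.
(b) From the visible intercepts: it crosses the x-axis at the gridline x = 0; it meets the y-axis at y = 0 (among the integer gridlines).
(c) Solving for integer coefficients yields p as stated.

3*x*y^2 - 3*y^3 - 2*x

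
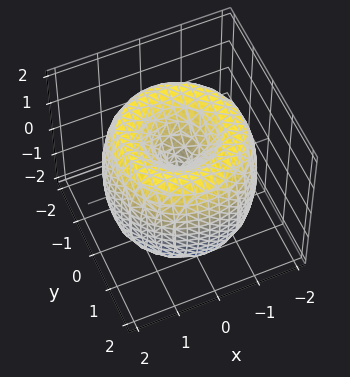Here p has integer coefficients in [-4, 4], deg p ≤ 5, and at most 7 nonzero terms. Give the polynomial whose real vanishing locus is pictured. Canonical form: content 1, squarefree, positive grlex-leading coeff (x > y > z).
Degree: a generic line meets the surface in up to 4 points, so deg p = 4.
By symmetry, the z-axis is an axis of rotation, so x and y enter only as x² + y².
Against the integer gridlines: a circular section at z = -1 has radius between 0 and 1; it crosses the x-axis at the gridline x = 0; one z-axis crossing is at z = 0.
Assembling these constraints gives the stated polynomial.

x^4 + 2*x^2*y^2 + y^4 - 3*x^2 - 3*y^2 + z^2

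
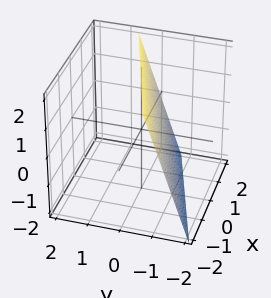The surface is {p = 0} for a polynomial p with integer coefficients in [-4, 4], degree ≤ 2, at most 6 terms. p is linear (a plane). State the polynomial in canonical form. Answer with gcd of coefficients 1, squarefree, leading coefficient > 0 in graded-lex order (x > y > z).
x - 3*y + z - 2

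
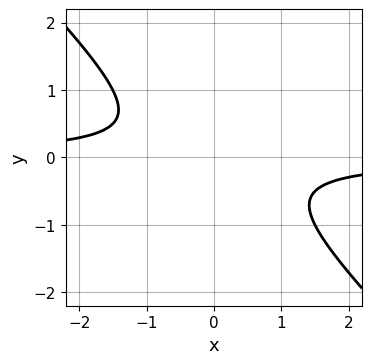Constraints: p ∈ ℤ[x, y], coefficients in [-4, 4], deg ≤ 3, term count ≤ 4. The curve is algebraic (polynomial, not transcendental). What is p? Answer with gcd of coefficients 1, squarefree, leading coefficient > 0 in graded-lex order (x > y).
2*x*y + 2*y^2 + 1

The degree is 2 — a generic line meets the curve in up to 2 points.
Checking where it meets the axes: the curve avoids every integer y-axis point in the box; the curve avoids every integer x-axis point in the box.
Assembling these constraints gives the stated polynomial.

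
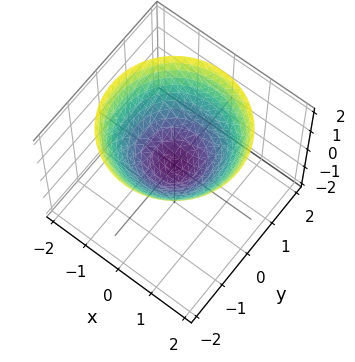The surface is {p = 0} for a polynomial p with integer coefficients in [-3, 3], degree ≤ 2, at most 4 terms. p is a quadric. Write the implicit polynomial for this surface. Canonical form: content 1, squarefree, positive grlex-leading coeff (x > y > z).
1. Degree: a paraboloid; a quadric, so deg p = 2.
2. Symmetries: rotational symmetry about the z-axis ⇒ p depends on x, y only through x² + y².
3. From the axis intercepts and sections: one y-axis crossing is at y = 0; a circular section at z = 2 has radius between 1 and 2; it meets the x-axis at x = 0 (among the integer gridlines); it meets the z-axis at z = 0 (among the integer gridlines).
4. Matching integer coefficients to the picture gives p.

2*x^2 + 2*y^2 - 3*z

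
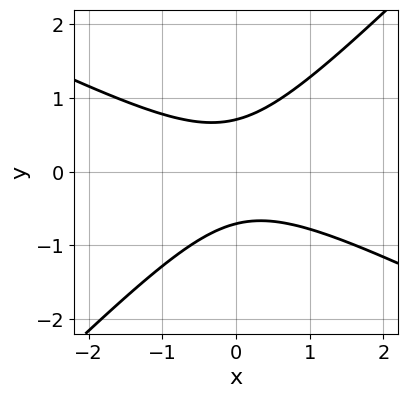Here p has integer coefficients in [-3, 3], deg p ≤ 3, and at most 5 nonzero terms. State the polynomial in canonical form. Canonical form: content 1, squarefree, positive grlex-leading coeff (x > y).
x^2 + x*y - 2*y^2 + 1

deg p = 2. A generic line meets the curve in up to 2 points.
From the visible intercepts: the curve avoids every integer x-axis point in the box.
Fitting integer coefficients to these (and the overall shape) gives p.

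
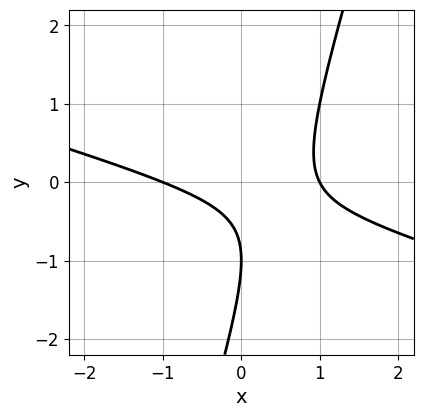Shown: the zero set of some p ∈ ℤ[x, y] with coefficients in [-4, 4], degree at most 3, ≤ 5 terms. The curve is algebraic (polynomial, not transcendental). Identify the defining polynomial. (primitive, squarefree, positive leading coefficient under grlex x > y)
1. Degree: a generic line meets the curve in up to 2 points, so deg p = 2.
2. Observable constraints: one y-axis crossing is at y = -1; the x-axis gridline crossings are at x ∈ {-1, 1}.
3. These observations pin down the coefficients.

x^2 + 3*x*y - y^2 - 2*y - 1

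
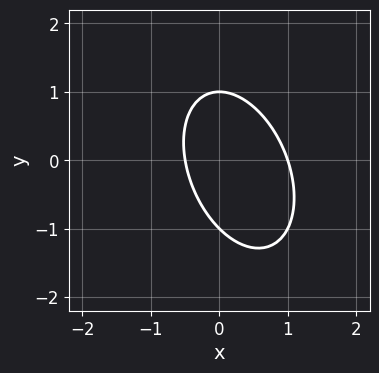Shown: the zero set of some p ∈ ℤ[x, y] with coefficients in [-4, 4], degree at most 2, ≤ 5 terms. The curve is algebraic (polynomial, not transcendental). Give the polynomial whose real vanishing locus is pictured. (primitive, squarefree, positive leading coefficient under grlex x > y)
2*x^2 + x*y + y^2 - x - 1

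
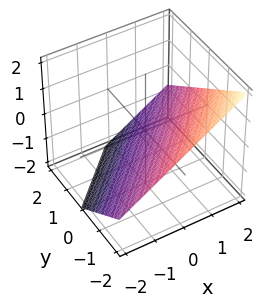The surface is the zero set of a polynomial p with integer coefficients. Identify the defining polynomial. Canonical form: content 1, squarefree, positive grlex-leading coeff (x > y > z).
deg p = 1. The surface is flat (a plane).
Observable constraints: one y-axis crossing is at y = -1; it meets the x-axis at x = 1 (among the integer gridlines).
These observations pin down the coefficients.

2*x - 2*y - 3*z - 2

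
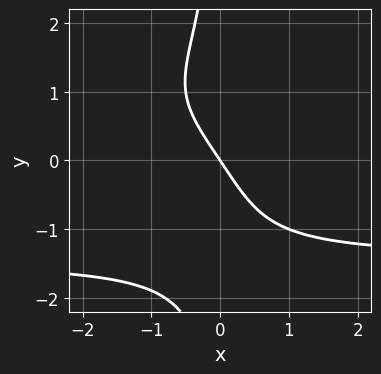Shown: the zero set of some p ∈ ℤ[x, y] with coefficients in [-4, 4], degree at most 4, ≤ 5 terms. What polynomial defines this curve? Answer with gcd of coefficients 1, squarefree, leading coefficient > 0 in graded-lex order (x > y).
(a) Degree: the shape is more complex than any degree-3 curve, so deg p = 4.
(b) Checking where it meets the axes: it meets the y-axis at y = 0 (among the integer gridlines); it meets the x-axis at x = 0 (among the integer gridlines).
(c) Putting this together gives p.

x*y^3 + 3*x + 2*y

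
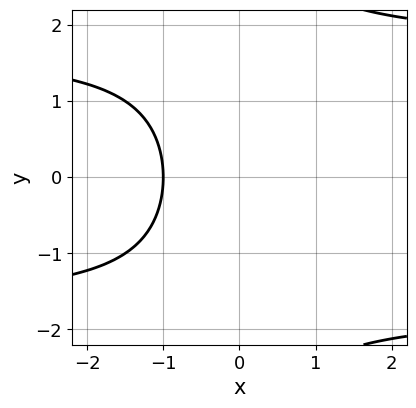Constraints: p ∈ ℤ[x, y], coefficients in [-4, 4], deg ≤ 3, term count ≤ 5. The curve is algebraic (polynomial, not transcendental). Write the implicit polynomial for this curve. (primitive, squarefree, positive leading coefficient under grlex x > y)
(a) Degree: no degree-2 curve has this shape, so deg p = 3.
(b) Symmetries: mirror symmetry y ↦ −y ⇒ only even powers of y.
(c) Against the integer gridlines: one x-axis crossing is at x = -1; it misses every integer gridline on the y-axis.
(d) Assembling these constraints gives the stated polynomial.

x*y^2 - 3*x - 3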